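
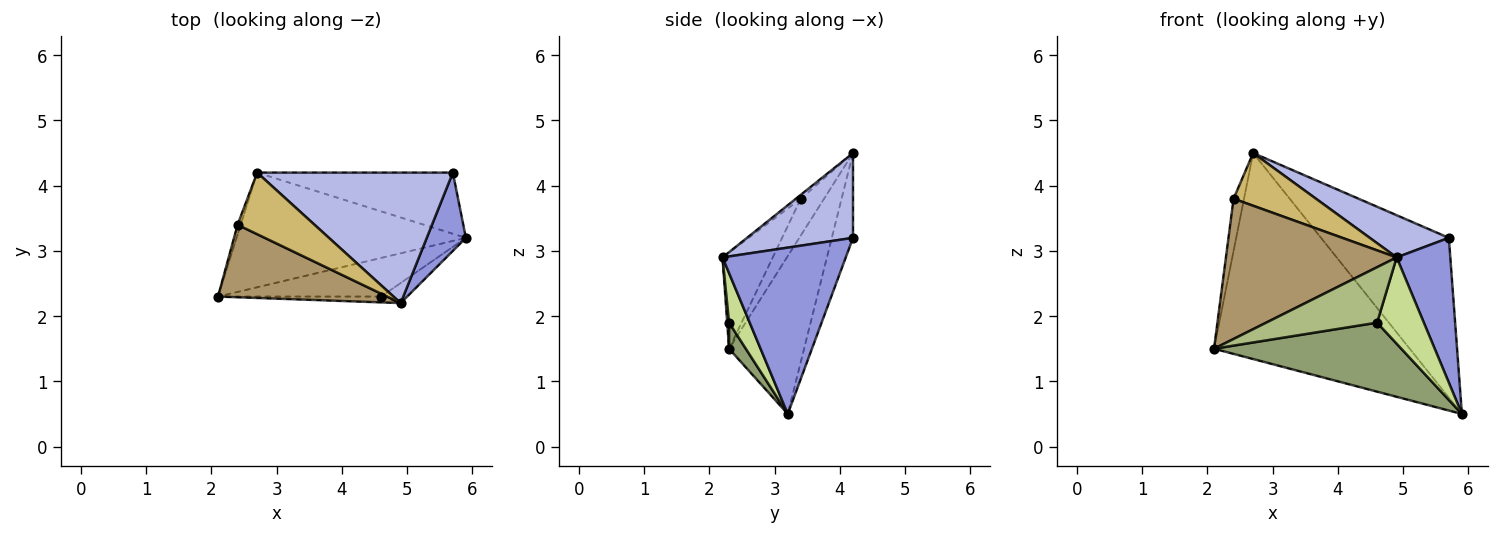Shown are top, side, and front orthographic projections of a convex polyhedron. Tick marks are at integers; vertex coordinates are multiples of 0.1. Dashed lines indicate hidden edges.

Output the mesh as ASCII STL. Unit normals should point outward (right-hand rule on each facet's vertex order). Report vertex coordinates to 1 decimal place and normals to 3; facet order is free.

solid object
 facet normal -0.318 0.829 -0.461
  outer loop
   vertex 2.7 4.2 4.5
   vertex 5.9 3.2 0.5
   vertex 2.1 2.3 1.5
  endloop
 endfacet
 facet normal -0.153 0.923 -0.353
  outer loop
   vertex 5.7 4.2 3.2
   vertex 5.9 3.2 0.5
   vertex 2.7 4.2 4.5
  endloop
 endfacet
 facet normal 0.896 -0.390 0.211
  outer loop
   vertex 5.7 4.2 3.2
   vertex 4.9 2.2 2.9
   vertex 5.9 3.2 0.5
  endloop
 endfacet
 facet normal 0.381 -0.284 0.880
  outer loop
   vertex 5.7 4.2 3.2
   vertex 2.7 4.2 4.5
   vertex 4.9 2.2 2.9
  endloop
 endfacet
 facet normal 0.078 -0.870 -0.487
  outer loop
   vertex 4.6 2.3 1.9
   vertex 2.1 2.3 1.5
   vertex 5.9 3.2 0.5
  endloop
 endfacet
 facet normal 0.017 -0.994 -0.104
  outer loop
   vertex 4.6 2.3 1.9
   vertex 4.9 2.2 2.9
   vertex 2.1 2.3 1.5
  endloop
 endfacet
 facet normal 0.395 -0.895 -0.208
  outer loop
   vertex 4.6 2.3 1.9
   vertex 5.9 3.2 0.5
   vertex 4.9 2.2 2.9
  endloop
 endfacet
 facet normal -0.910 0.408 -0.077
  outer loop
   vertex 2.4 3.4 3.8
   vertex 2.7 4.2 4.5
   vertex 2.1 2.3 1.5
  endloop
 endfacet
 facet normal -0.253 -0.860 0.444
  outer loop
   vertex 2.4 3.4 3.8
   vertex 2.1 2.3 1.5
   vertex 4.9 2.2 2.9
  endloop
 endfacet
 facet normal -0.039 -0.650 0.759
  outer loop
   vertex 2.4 3.4 3.8
   vertex 4.9 2.2 2.9
   vertex 2.7 4.2 4.5
  endloop
 endfacet
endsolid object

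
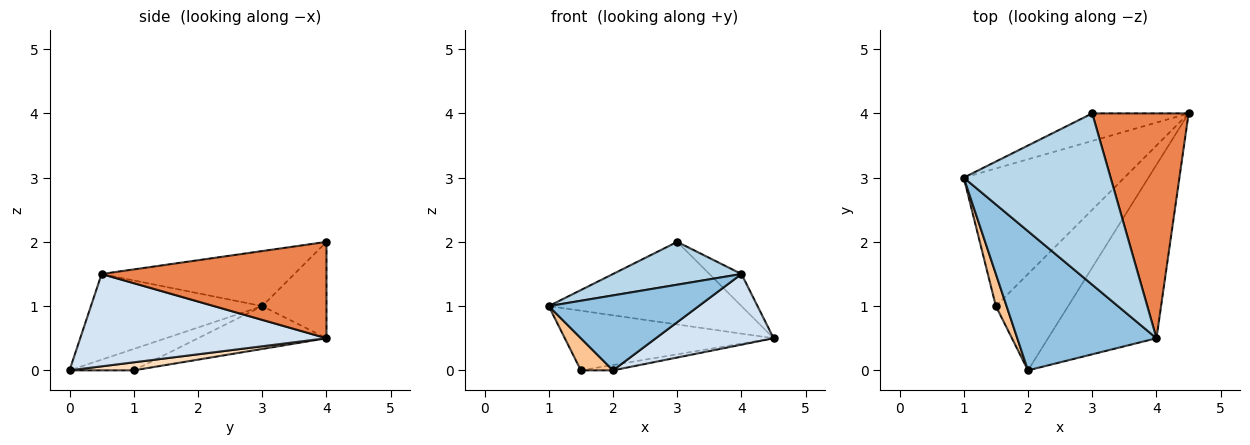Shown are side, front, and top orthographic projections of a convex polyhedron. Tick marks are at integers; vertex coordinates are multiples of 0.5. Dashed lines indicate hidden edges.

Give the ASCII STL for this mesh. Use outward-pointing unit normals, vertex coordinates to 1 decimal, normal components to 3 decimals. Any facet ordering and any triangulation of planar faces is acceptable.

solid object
 facet normal -0.302 0.905 -0.302
  outer loop
   vertex 3.0 4.0 2.0
   vertex 4.5 4.0 0.5
   vertex 1.0 3.0 1.0
  endloop
 endfacet
 facet normal -0.476 -0.417 0.774
  outer loop
   vertex 4.0 0.5 1.5
   vertex 1.0 3.0 1.0
   vertex 2.0 0.0 0.0
  endloop
 endfacet
 facet normal -0.342 -0.228 0.912
  outer loop
   vertex 4.0 0.5 1.5
   vertex 3.0 4.0 2.0
   vertex 1.0 3.0 1.0
  endloop
 endfacet
 facet normal 0.619 -0.296 -0.727
  outer loop
   vertex 4.0 0.5 1.5
   vertex 2.0 0.0 0.0
   vertex 4.5 4.0 0.5
  endloop
 endfacet
 facet normal 0.704 0.101 0.704
  outer loop
   vertex 4.0 0.5 1.5
   vertex 4.5 4.0 0.5
   vertex 3.0 4.0 2.0
  endloop
 endfacet
 facet normal -0.238 0.386 -0.891
  outer loop
   vertex 1.5 1.0 0.0
   vertex 1.0 3.0 1.0
   vertex 4.5 4.0 0.5
  endloop
 endfacet
 facet normal -0.816 -0.408 0.408
  outer loop
   vertex 1.5 1.0 0.0
   vertex 2.0 0.0 0.0
   vertex 1.0 3.0 1.0
  endloop
 endfacet
 facet normal 0.110 0.055 -0.992
  outer loop
   vertex 1.5 1.0 0.0
   vertex 4.5 4.0 0.5
   vertex 2.0 0.0 0.0
  endloop
 endfacet
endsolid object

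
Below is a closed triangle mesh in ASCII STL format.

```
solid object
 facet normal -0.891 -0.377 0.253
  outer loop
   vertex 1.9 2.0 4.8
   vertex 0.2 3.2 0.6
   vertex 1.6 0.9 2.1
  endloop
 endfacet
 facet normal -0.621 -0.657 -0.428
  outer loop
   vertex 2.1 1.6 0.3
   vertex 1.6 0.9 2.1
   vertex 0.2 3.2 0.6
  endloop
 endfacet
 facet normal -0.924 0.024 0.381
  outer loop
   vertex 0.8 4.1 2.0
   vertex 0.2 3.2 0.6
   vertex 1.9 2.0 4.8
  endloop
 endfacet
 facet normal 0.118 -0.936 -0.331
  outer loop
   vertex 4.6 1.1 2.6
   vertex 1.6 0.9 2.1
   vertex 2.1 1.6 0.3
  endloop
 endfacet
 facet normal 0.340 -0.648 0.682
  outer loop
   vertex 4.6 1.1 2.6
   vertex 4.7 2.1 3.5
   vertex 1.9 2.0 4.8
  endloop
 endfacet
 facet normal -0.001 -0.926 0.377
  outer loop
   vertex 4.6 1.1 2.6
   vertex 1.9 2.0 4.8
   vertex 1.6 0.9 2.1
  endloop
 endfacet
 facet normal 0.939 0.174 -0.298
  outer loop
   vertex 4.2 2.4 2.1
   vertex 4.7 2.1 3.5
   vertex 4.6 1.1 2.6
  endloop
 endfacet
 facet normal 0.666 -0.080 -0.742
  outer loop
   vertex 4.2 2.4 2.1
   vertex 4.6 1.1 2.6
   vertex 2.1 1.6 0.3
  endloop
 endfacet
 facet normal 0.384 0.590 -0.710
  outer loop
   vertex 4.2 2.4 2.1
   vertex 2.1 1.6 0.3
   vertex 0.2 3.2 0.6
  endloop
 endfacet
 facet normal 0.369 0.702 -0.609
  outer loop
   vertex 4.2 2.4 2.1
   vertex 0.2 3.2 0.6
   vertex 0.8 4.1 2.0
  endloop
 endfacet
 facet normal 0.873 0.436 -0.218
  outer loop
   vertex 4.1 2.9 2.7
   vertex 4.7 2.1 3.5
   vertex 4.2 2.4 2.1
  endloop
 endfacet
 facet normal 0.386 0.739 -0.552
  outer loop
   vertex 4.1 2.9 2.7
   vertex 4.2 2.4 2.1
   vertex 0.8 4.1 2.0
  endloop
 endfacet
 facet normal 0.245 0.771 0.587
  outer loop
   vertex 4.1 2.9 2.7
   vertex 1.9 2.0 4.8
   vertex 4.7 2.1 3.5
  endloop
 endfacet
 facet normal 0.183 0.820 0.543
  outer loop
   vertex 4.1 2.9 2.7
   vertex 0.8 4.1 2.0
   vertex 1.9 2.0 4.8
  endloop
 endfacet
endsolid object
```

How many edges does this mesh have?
21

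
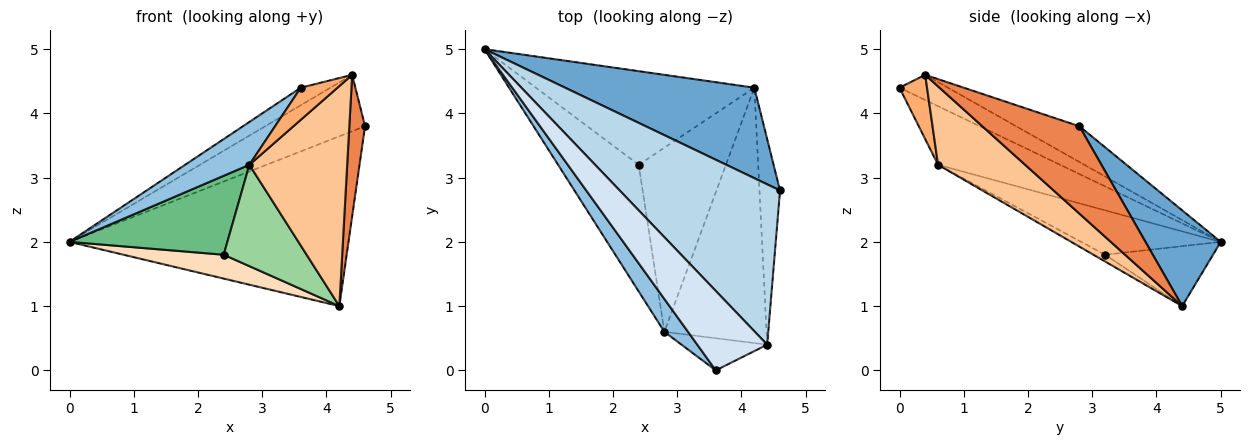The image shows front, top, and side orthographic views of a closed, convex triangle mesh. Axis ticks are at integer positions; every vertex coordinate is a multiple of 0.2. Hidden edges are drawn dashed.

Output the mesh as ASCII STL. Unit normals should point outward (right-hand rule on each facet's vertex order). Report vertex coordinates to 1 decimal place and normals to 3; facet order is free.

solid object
 facet normal 0.232 0.859 0.458
  outer loop
   vertex 4.2 4.4 1.0
   vertex 0.0 5.0 2.0
   vertex 4.6 2.8 3.8
  endloop
 endfacet
 facet normal -0.833 -0.439 0.336
  outer loop
   vertex 2.8 0.6 3.2
   vertex 3.6 0.0 4.4
   vertex 0.0 5.0 2.0
  endloop
 endfacet
 facet normal -0.206 0.325 0.923
  outer loop
   vertex 4.4 0.4 4.6
   vertex 4.6 2.8 3.8
   vertex 0.0 5.0 2.0
  endloop
 endfacet
 facet normal -0.332 0.203 0.921
  outer loop
   vertex 4.4 0.4 4.6
   vertex 0.0 5.0 2.0
   vertex 3.6 0.0 4.4
  endloop
 endfacet
 facet normal 0.962 -0.156 -0.226
  outer loop
   vertex 4.4 0.4 4.6
   vertex 4.2 4.4 1.0
   vertex 4.6 2.8 3.8
  endloop
 endfacet
 facet normal 0.469 -0.625 -0.625
  outer loop
   vertex 4.4 0.4 4.6
   vertex 3.6 0.0 4.4
   vertex 2.8 0.6 3.2
  endloop
 endfacet
 facet normal 0.503 -0.564 -0.655
  outer loop
   vertex 4.4 0.4 4.6
   vertex 2.8 0.6 3.2
   vertex 4.2 4.4 1.0
  endloop
 endfacet
 facet normal -0.257 -0.239 -0.936
  outer loop
   vertex 2.4 3.2 1.8
   vertex 0.0 5.0 2.0
   vertex 4.2 4.4 1.0
  endloop
 endfacet
 facet normal -0.423 -0.479 -0.769
  outer loop
   vertex 2.4 3.2 1.8
   vertex 2.8 0.6 3.2
   vertex 0.0 5.0 2.0
  endloop
 endfacet
 facet normal -0.068 -0.481 -0.874
  outer loop
   vertex 2.4 3.2 1.8
   vertex 4.2 4.4 1.0
   vertex 2.8 0.6 3.2
  endloop
 endfacet
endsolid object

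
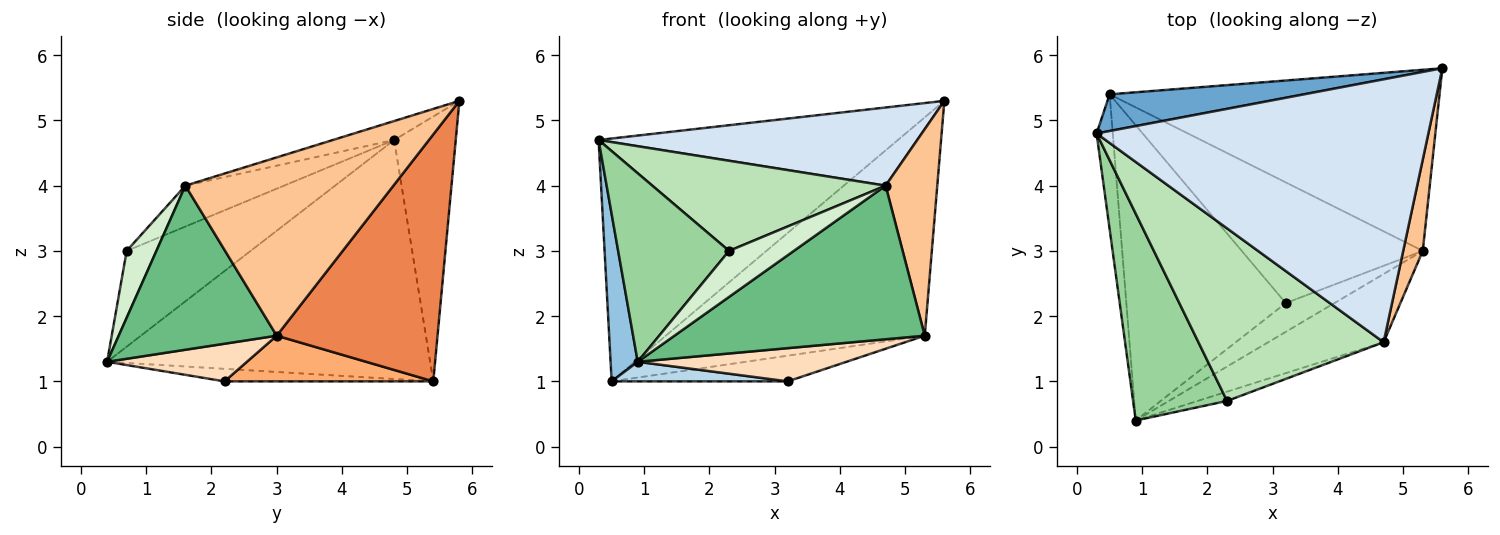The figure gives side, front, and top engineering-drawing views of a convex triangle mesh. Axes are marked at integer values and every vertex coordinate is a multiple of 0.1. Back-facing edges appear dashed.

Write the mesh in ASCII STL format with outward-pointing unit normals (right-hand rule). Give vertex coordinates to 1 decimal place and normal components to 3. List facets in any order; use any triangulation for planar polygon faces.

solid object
 facet normal -0.199 0.969 0.146
  outer loop
   vertex 0.5 5.4 1.0
   vertex 0.3 4.8 4.7
   vertex 5.6 5.8 5.3
  endloop
 endfacet
 facet normal -0.994 -0.084 -0.067
  outer loop
   vertex 0.5 5.4 1.0
   vertex 0.9 0.4 1.3
   vertex 0.3 4.8 4.7
  endloop
 endfacet
 facet normal -0.078 -0.066 -0.995
  outer loop
   vertex 0.5 5.4 1.0
   vertex 3.2 2.2 1.0
   vertex 0.9 0.4 1.3
  endloop
 endfacet
 facet normal -0.055 -0.285 0.957
  outer loop
   vertex 4.7 1.6 4.0
   vertex 5.6 5.8 5.3
   vertex 0.3 4.8 4.7
  endloop
 endfacet
 facet normal 0.431 0.694 -0.576
  outer loop
   vertex 5.3 3.0 1.7
   vertex 0.5 5.4 1.0
   vertex 5.6 5.8 5.3
  endloop
 endfacet
 facet normal 0.240 0.202 -0.950
  outer loop
   vertex 5.3 3.0 1.7
   vertex 3.2 2.2 1.0
   vertex 0.5 5.4 1.0
  endloop
 endfacet
 facet normal 0.965 -0.240 0.106
  outer loop
   vertex 5.3 3.0 1.7
   vertex 5.6 5.8 5.3
   vertex 4.7 1.6 4.0
  endloop
 endfacet
 facet normal 0.452 -0.674 -0.584
  outer loop
   vertex 5.3 3.0 1.7
   vertex 0.9 0.4 1.3
   vertex 3.2 2.2 1.0
  endloop
 endfacet
 facet normal 0.500 -0.792 -0.352
  outer loop
   vertex 5.3 3.0 1.7
   vertex 4.7 1.6 4.0
   vertex 0.9 0.4 1.3
  endloop
 endfacet
 facet normal -0.602 -0.538 0.590
  outer loop
   vertex 2.3 0.7 3.0
   vertex 0.3 4.8 4.7
   vertex 0.9 0.4 1.3
  endloop
 endfacet
 facet normal -0.192 -0.454 0.870
  outer loop
   vertex 2.3 0.7 3.0
   vertex 4.7 1.6 4.0
   vertex 0.3 4.8 4.7
  endloop
 endfacet
 facet normal 0.410 -0.894 -0.180
  outer loop
   vertex 2.3 0.7 3.0
   vertex 0.9 0.4 1.3
   vertex 4.7 1.6 4.0
  endloop
 endfacet
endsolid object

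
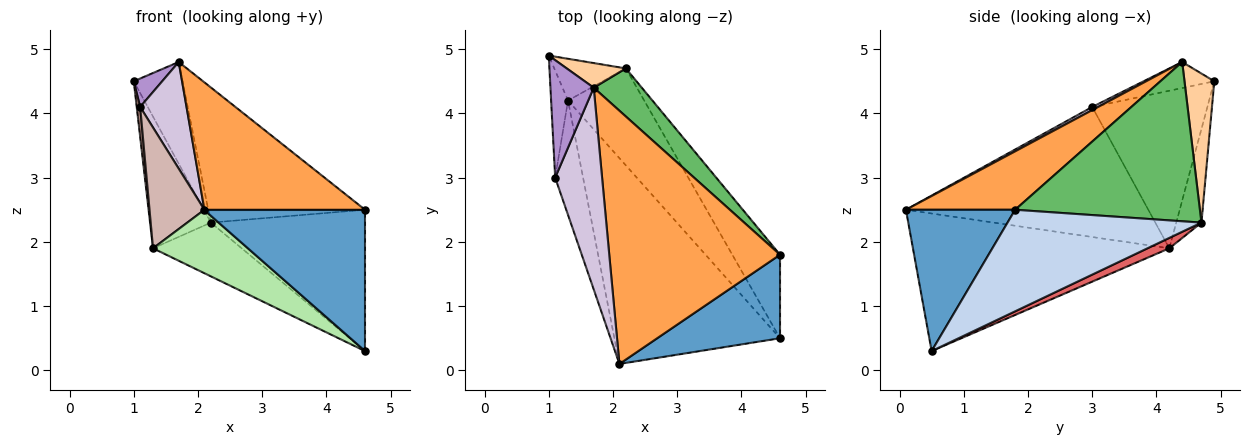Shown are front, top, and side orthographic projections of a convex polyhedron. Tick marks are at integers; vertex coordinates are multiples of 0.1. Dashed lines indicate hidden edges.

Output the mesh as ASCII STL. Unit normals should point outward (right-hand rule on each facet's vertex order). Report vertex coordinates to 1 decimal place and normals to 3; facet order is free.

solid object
 facet normal 0.505 -0.743 0.439
  outer loop
   vertex 4.6 0.5 0.3
   vertex 4.6 1.8 2.5
   vertex 2.1 0.1 2.5
  endloop
 endfacet
 facet normal 0.735 0.584 -0.345
  outer loop
   vertex 2.2 4.7 2.3
   vertex 4.6 1.8 2.5
   vertex 4.6 0.5 0.3
  endloop
 endfacet
 facet normal 0.292 -0.430 0.854
  outer loop
   vertex 1.7 4.4 4.8
   vertex 2.1 0.1 2.5
   vertex 4.6 1.8 2.5
  endloop
 endfacet
 facet normal 0.510 0.836 0.202
  outer loop
   vertex 1.7 4.4 4.8
   vertex 2.2 4.7 2.3
   vertex 1.0 4.9 4.5
  endloop
 endfacet
 facet normal 0.743 0.630 0.224
  outer loop
   vertex 1.7 4.4 4.8
   vertex 4.6 1.8 2.5
   vertex 2.2 4.7 2.3
  endloop
 endfacet
 facet normal -0.622 -0.231 -0.748
  outer loop
   vertex 1.3 4.2 1.9
   vertex 4.6 0.5 0.3
   vertex 2.1 0.1 2.5
  endloop
 endfacet
 facet normal 0.119 0.481 -0.868
  outer loop
   vertex 1.3 4.2 1.9
   vertex 2.2 4.7 2.3
   vertex 4.6 0.5 0.3
  endloop
 endfacet
 facet normal -0.368 0.886 -0.281
  outer loop
   vertex 1.3 4.2 1.9
   vertex 1.0 4.9 4.5
   vertex 2.2 4.7 2.3
  endloop
 endfacet
 facet normal -0.505 -0.203 0.839
  outer loop
   vertex 1.1 3.0 4.1
   vertex 1.7 4.4 4.8
   vertex 1.0 4.9 4.5
  endloop
 endfacet
 facet normal 0.059 -0.467 0.883
  outer loop
   vertex 1.1 3.0 4.1
   vertex 2.1 0.1 2.5
   vertex 1.7 4.4 4.8
  endloop
 endfacet
 facet normal -0.994 -0.030 -0.107
  outer loop
   vertex 1.1 3.0 4.1
   vertex 1.0 4.9 4.5
   vertex 1.3 4.2 1.9
  endloop
 endfacet
 facet normal -0.955 -0.216 -0.205
  outer loop
   vertex 1.1 3.0 4.1
   vertex 1.3 4.2 1.9
   vertex 2.1 0.1 2.5
  endloop
 endfacet
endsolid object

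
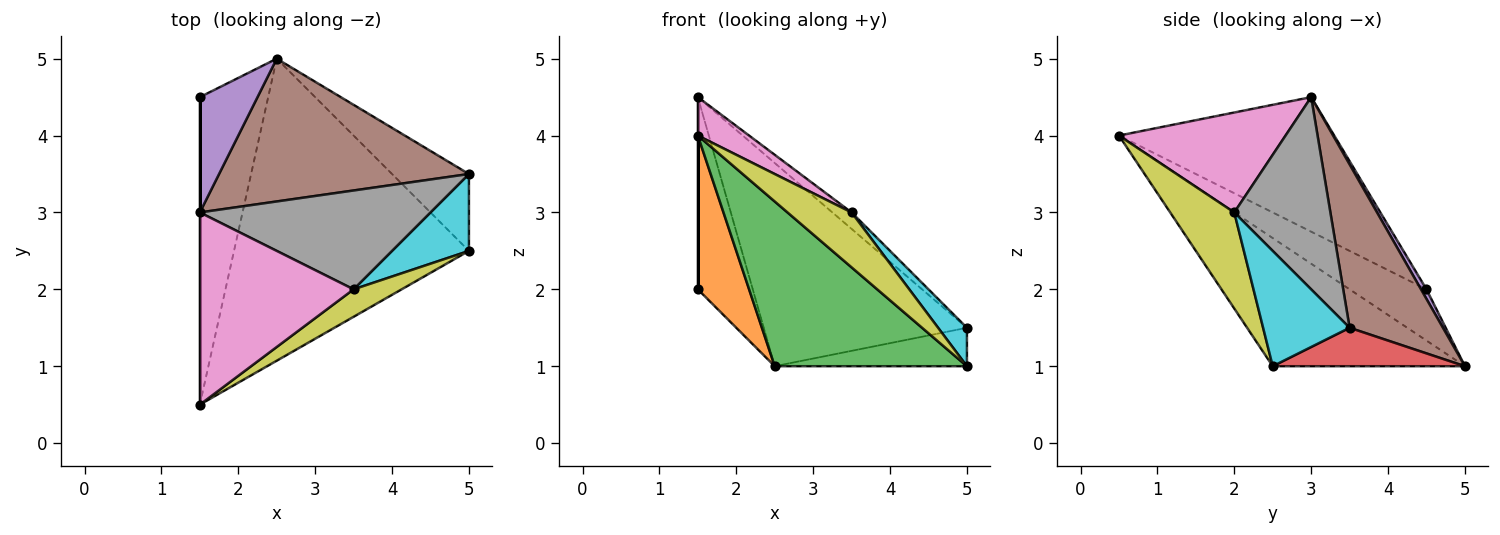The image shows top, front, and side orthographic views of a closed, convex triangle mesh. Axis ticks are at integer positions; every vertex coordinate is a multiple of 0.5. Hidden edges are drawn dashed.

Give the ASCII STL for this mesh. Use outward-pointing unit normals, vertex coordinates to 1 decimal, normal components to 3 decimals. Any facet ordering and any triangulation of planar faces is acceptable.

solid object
 facet normal -1.000 0.000 0.000
  outer loop
   vertex 1.5 3.0 4.5
   vertex 1.5 4.5 2.0
   vertex 1.5 0.5 4.0
  endloop
 endfacet
 facet normal -0.557 -0.371 -0.743
  outer loop
   vertex 2.5 5.0 1.0
   vertex 1.5 0.5 4.0
   vertex 1.5 4.5 2.0
  endloop
 endfacet
 facet normal -0.432 -0.432 -0.792
  outer loop
   vertex 2.5 5.0 1.0
   vertex 5.0 2.5 1.0
   vertex 1.5 0.5 4.0
  endloop
 endfacet
 facet normal 0.408 0.408 -0.816
  outer loop
   vertex 2.5 5.0 1.0
   vertex 5.0 3.5 1.5
   vertex 5.0 2.5 1.0
  endloop
 endfacet
 facet normal 0.085 0.854 0.513
  outer loop
   vertex 2.5 5.0 1.0
   vertex 1.5 4.5 2.0
   vertex 1.5 3.0 4.5
  endloop
 endfacet
 facet normal 0.352 0.766 0.538
  outer loop
   vertex 2.5 5.0 1.0
   vertex 1.5 3.0 4.5
   vertex 5.0 3.5 1.5
  endloop
 endfacet
 facet normal 0.537 -0.165 0.827
  outer loop
   vertex 3.5 2.0 3.0
   vertex 1.5 3.0 4.5
   vertex 1.5 0.5 4.0
  endloop
 endfacet
 facet normal 0.635 0.127 0.762
  outer loop
   vertex 3.5 2.0 3.0
   vertex 5.0 3.5 1.5
   vertex 1.5 3.0 4.5
  endloop
 endfacet
 facet normal 0.667 -0.667 0.333
  outer loop
   vertex 3.5 2.0 3.0
   vertex 1.5 0.5 4.0
   vertex 5.0 2.5 1.0
  endloop
 endfacet
 facet normal 0.802 -0.267 0.535
  outer loop
   vertex 3.5 2.0 3.0
   vertex 5.0 2.5 1.0
   vertex 5.0 3.5 1.5
  endloop
 endfacet
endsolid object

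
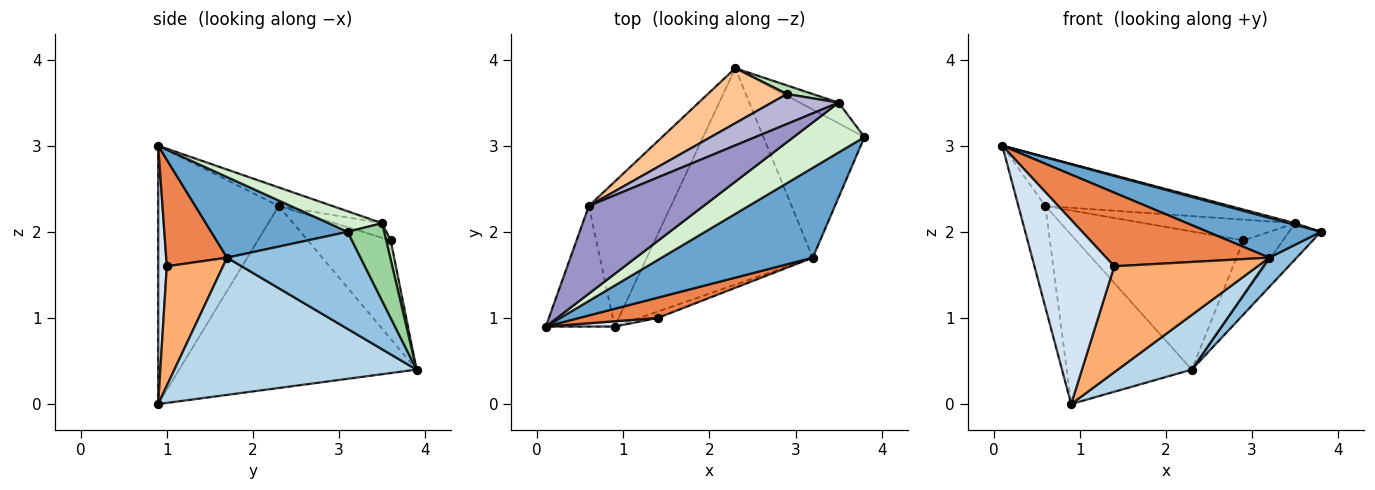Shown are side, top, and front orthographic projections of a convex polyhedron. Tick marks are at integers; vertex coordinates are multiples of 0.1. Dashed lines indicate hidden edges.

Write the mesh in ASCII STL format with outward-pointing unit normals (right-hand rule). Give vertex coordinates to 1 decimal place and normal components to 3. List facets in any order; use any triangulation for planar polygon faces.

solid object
 facet normal 0.439 -0.364 0.822
  outer loop
   vertex 3.2 1.7 1.7
   vertex 3.8 3.1 2.0
   vertex 0.1 0.9 3.0
  endloop
 endfacet
 facet normal 0.686 -0.141 -0.714
  outer loop
   vertex 3.2 1.7 1.7
   vertex 2.3 3.9 0.4
   vertex 3.8 3.1 2.0
  endloop
 endfacet
 facet normal 0.626 -0.191 -0.756
  outer loop
   vertex 3.2 1.7 1.7
   vertex 0.9 0.9 0.0
   vertex 2.3 3.9 0.4
  endloop
 endfacet
 facet normal 0.107 -0.994 0.029
  outer loop
   vertex 1.4 1.0 1.6
   vertex 0.1 0.9 3.0
   vertex 0.9 0.9 0.0
  endloop
 endfacet
 facet normal 0.339 -0.907 0.250
  outer loop
   vertex 1.4 1.0 1.6
   vertex 3.2 1.7 1.7
   vertex 0.1 0.9 3.0
  endloop
 endfacet
 facet normal 0.365 -0.929 -0.056
  outer loop
   vertex 1.4 1.0 1.6
   vertex 0.9 0.9 0.0
   vertex 3.2 1.7 1.7
  endloop
 endfacet
 facet normal -0.418 0.844 0.336
  outer loop
   vertex 0.6 2.3 2.3
   vertex 2.9 3.6 1.9
   vertex 2.3 3.9 0.4
  endloop
 endfacet
 facet normal -0.944 0.211 -0.252
  outer loop
   vertex 0.6 2.3 2.3
   vertex 0.9 0.9 0.0
   vertex 0.1 0.9 3.0
  endloop
 endfacet
 facet normal -0.822 0.433 -0.371
  outer loop
   vertex 0.6 2.3 2.3
   vertex 2.3 3.9 0.4
   vertex 0.9 0.9 0.0
  endloop
 endfacet
 facet normal 0.704 0.616 -0.352
  outer loop
   vertex 3.5 3.5 2.1
   vertex 3.8 3.1 2.0
   vertex 2.3 3.9 0.4
  endloop
 endfacet
 facet normal 0.113 0.982 0.151
  outer loop
   vertex 3.5 3.5 2.1
   vertex 2.3 3.9 0.4
   vertex 2.9 3.6 1.9
  endloop
 endfacet
 facet normal 0.278 -0.031 0.960
  outer loop
   vertex 3.5 3.5 2.1
   vertex 0.1 0.9 3.0
   vertex 3.8 3.1 2.0
  endloop
 endfacet
 facet normal -0.140 0.482 0.865
  outer loop
   vertex 3.5 3.5 2.1
   vertex 0.6 2.3 2.3
   vertex 0.1 0.9 3.0
  endloop
 endfacet
 facet normal -0.176 0.561 0.809
  outer loop
   vertex 3.5 3.5 2.1
   vertex 2.9 3.6 1.9
   vertex 0.6 2.3 2.3
  endloop
 endfacet
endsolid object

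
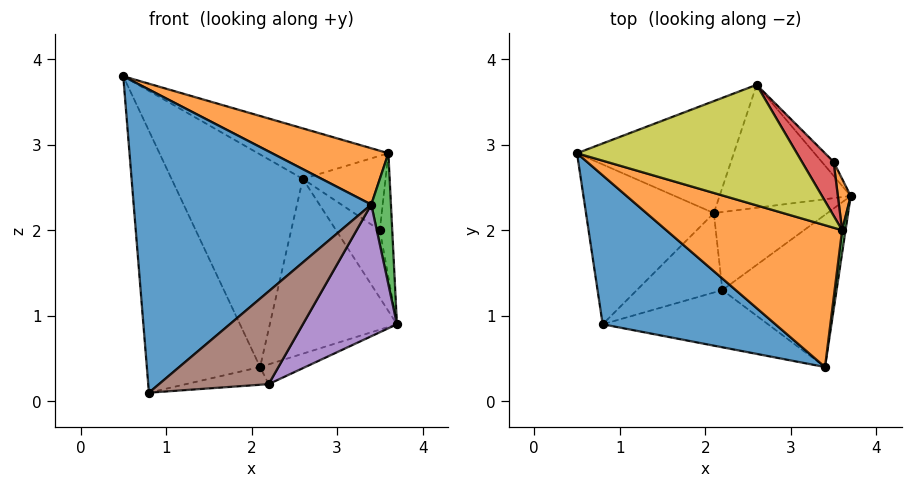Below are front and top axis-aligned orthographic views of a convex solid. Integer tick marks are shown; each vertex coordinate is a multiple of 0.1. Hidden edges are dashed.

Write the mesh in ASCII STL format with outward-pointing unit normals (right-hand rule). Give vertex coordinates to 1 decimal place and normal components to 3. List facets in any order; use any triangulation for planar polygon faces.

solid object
 facet normal -0.479 -0.788 0.387
  outer loop
   vertex 0.8 0.9 0.1
   vertex 3.4 0.4 2.3
   vertex 0.5 2.9 3.8
  endloop
 endfacet
 facet normal 0.161 -0.364 0.917
  outer loop
   vertex 3.6 2.0 2.9
   vertex 0.5 2.9 3.8
   vertex 3.4 0.4 2.3
  endloop
 endfacet
 facet normal 0.991 -0.133 0.023
  outer loop
   vertex 3.6 2.0 2.9
   vertex 3.4 0.4 2.3
   vertex 3.7 2.4 0.9
  endloop
 endfacet
 facet normal -0.591 0.688 -0.420
  outer loop
   vertex 2.1 2.2 0.4
   vertex 0.8 0.9 0.1
   vertex 0.5 2.9 3.8
  endloop
 endfacet
 facet normal 0.640 -0.503 -0.581
  outer loop
   vertex 2.2 1.3 0.2
   vertex 3.7 2.4 0.9
   vertex 3.4 0.4 2.3
  endloop
 endfacet
 facet normal 0.270 -0.819 -0.506
  outer loop
   vertex 2.2 1.3 0.2
   vertex 3.4 0.4 2.3
   vertex 0.8 0.9 0.1
  endloop
 endfacet
 facet normal 0.263 0.237 -0.935
  outer loop
   vertex 2.2 1.3 0.2
   vertex 2.1 2.2 0.4
   vertex 3.7 2.4 0.9
  endloop
 endfacet
 facet normal 0.008 0.218 -0.976
  outer loop
   vertex 2.2 1.3 0.2
   vertex 0.8 0.9 0.1
   vertex 2.1 2.2 0.4
  endloop
 endfacet
 facet normal 0.355 0.361 0.862
  outer loop
   vertex 2.6 3.7 2.6
   vertex 0.5 2.9 3.8
   vertex 3.6 2.0 2.9
  endloop
 endfacet
 facet normal -0.517 0.758 -0.399
  outer loop
   vertex 2.6 3.7 2.6
   vertex 2.1 2.2 0.4
   vertex 0.5 2.9 3.8
  endloop
 endfacet
 facet normal 0.077 0.815 -0.574
  outer loop
   vertex 2.6 3.7 2.6
   vertex 3.7 2.4 0.9
   vertex 2.1 2.2 0.4
  endloop
 endfacet
 facet normal 0.969 0.227 0.094
  outer loop
   vertex 3.5 2.8 2.0
   vertex 3.6 2.0 2.9
   vertex 3.7 2.4 0.9
  endloop
 endfacet
 facet normal 0.645 0.748 -0.155
  outer loop
   vertex 3.5 2.8 2.0
   vertex 3.7 2.4 0.9
   vertex 2.6 3.7 2.6
  endloop
 endfacet
 facet normal 0.768 0.518 0.375
  outer loop
   vertex 3.5 2.8 2.0
   vertex 2.6 3.7 2.6
   vertex 3.6 2.0 2.9
  endloop
 endfacet
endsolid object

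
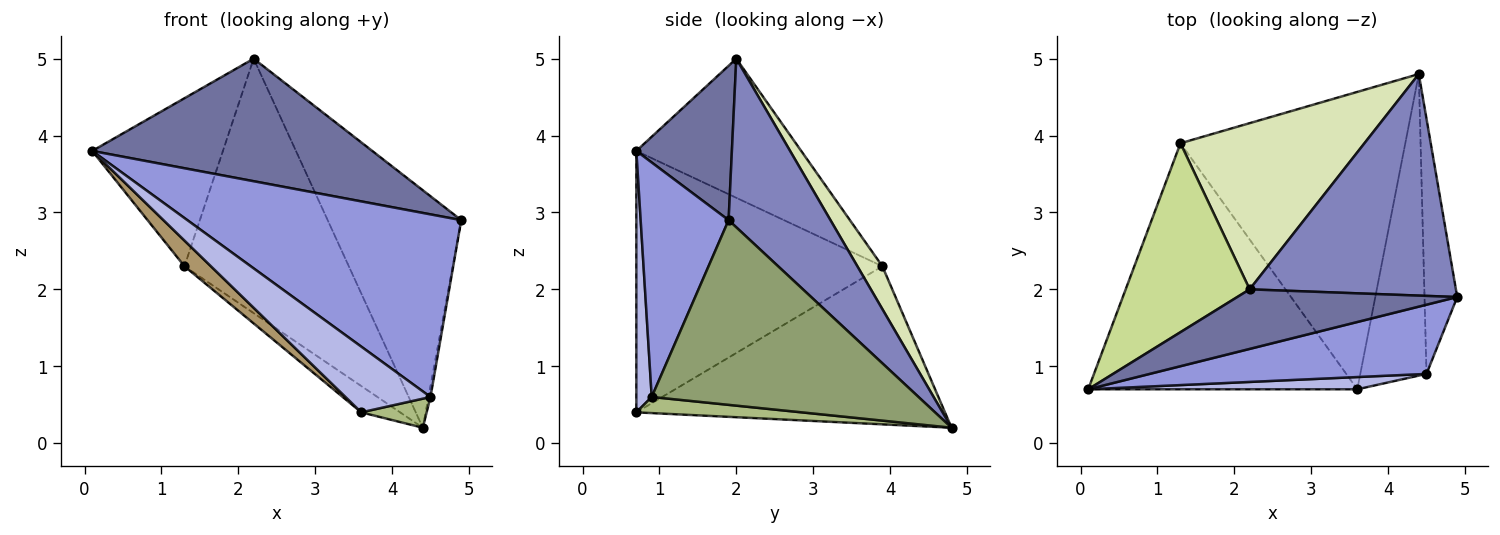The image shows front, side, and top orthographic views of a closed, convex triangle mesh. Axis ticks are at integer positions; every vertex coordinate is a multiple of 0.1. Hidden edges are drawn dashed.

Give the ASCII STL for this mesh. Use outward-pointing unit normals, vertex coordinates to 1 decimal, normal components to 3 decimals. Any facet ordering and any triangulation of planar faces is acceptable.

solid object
 facet normal 0.293 -0.860 0.418
  outer loop
   vertex 2.2 2.0 5.0
   vertex 0.1 0.7 3.8
   vertex 4.9 1.9 2.9
  endloop
 endfacet
 facet normal 0.487 0.639 0.596
  outer loop
   vertex 2.2 2.0 5.0
   vertex 4.9 1.9 2.9
   vertex 4.4 4.8 0.2
  endloop
 endfacet
 facet normal 0.288 -0.896 0.339
  outer loop
   vertex 4.5 0.9 0.6
   vertex 4.9 1.9 2.9
   vertex 0.1 0.7 3.8
  endloop
 endfacet
 facet normal 0.175 -0.968 0.180
  outer loop
   vertex 4.5 0.9 0.6
   vertex 0.1 0.7 3.8
   vertex 3.6 0.7 0.4
  endloop
 endfacet
 facet normal 0.985 0.007 -0.174
  outer loop
   vertex 4.5 0.9 0.6
   vertex 4.4 4.8 0.2
   vertex 4.9 1.9 2.9
  endloop
 endfacet
 facet normal 0.236 -0.093 -0.967
  outer loop
   vertex 4.5 0.9 0.6
   vertex 3.6 0.7 0.4
   vertex 4.4 4.8 0.2
  endloop
 endfacet
 facet normal -0.642 0.509 0.573
  outer loop
   vertex 1.3 3.9 2.3
   vertex 0.1 0.7 3.8
   vertex 2.2 2.0 5.0
  endloop
 endfacet
 facet normal 0.126 0.831 0.542
  outer loop
   vertex 1.3 3.9 2.3
   vertex 2.2 2.0 5.0
   vertex 4.4 4.8 0.2
  endloop
 endfacet
 facet normal -0.695 -0.075 -0.715
  outer loop
   vertex 1.3 3.9 2.3
   vertex 3.6 0.7 0.4
   vertex 0.1 0.7 3.8
  endloop
 endfacet
 facet normal -0.574 0.072 -0.816
  outer loop
   vertex 1.3 3.9 2.3
   vertex 4.4 4.8 0.2
   vertex 3.6 0.7 0.4
  endloop
 endfacet
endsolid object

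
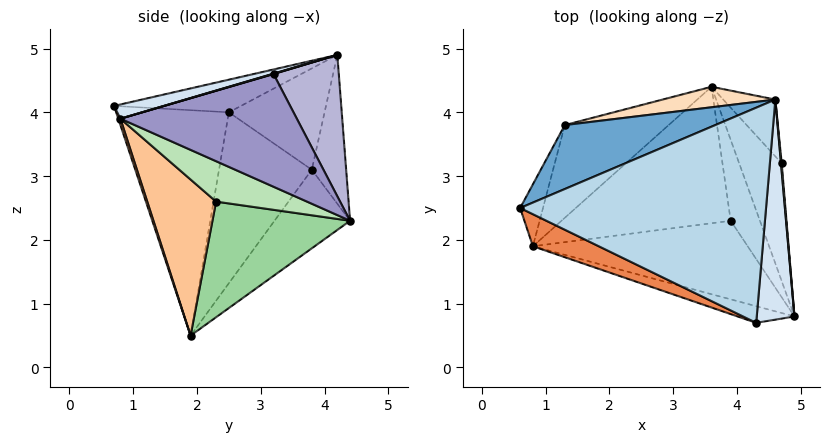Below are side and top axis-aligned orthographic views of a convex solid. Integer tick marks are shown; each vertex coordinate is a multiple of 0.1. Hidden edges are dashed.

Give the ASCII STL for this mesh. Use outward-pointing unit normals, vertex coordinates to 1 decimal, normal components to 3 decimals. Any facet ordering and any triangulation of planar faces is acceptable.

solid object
 facet normal -0.420 0.659 0.624
  outer loop
   vertex 1.3 3.8 3.1
   vertex 0.6 2.5 4.0
   vertex 4.6 4.2 4.9
  endloop
 endfacet
 facet normal -0.907 0.404 -0.121
  outer loop
   vertex 1.3 3.8 3.1
   vertex 0.8 1.9 0.5
   vertex 0.6 2.5 4.0
  endloop
 endfacet
 facet normal -0.129 -0.210 0.969
  outer loop
   vertex 4.3 0.7 4.1
   vertex 4.6 4.2 4.9
   vertex 0.6 2.5 4.0
  endloop
 endfacet
 facet normal 0.343 -0.237 0.909
  outer loop
   vertex 4.3 0.7 4.1
   vertex 4.9 0.8 3.9
   vertex 4.6 4.2 4.9
  endloop
 endfacet
 facet normal -0.437 -0.891 0.128
  outer loop
   vertex 4.3 0.7 4.1
   vertex 0.6 2.5 4.0
   vertex 0.8 1.9 0.5
  endloop
 endfacet
 facet normal 0.039 -0.936 -0.350
  outer loop
   vertex 4.3 0.7 4.1
   vertex 0.8 1.9 0.5
   vertex 4.9 0.8 3.9
  endloop
 endfacet
 facet normal 0.562 -0.295 -0.773
  outer loop
   vertex 3.9 2.3 2.6
   vertex 4.9 0.8 3.9
   vertex 0.8 1.9 0.5
  endloop
 endfacet
 facet normal -0.200 0.968 0.151
  outer loop
   vertex 3.6 4.4 2.3
   vertex 1.3 3.8 3.1
   vertex 4.6 4.2 4.9
  endloop
 endfacet
 facet normal -0.377 0.781 -0.498
  outer loop
   vertex 3.6 4.4 2.3
   vertex 0.8 1.9 0.5
   vertex 1.3 3.8 3.1
  endloop
 endfacet
 facet normal 0.564 -0.037 -0.825
  outer loop
   vertex 3.6 4.4 2.3
   vertex 3.9 2.3 2.6
   vertex 0.8 1.9 0.5
  endloop
 endfacet
 facet normal 0.810 0.032 -0.586
  outer loop
   vertex 3.6 4.4 2.3
   vertex 4.9 0.8 3.9
   vertex 3.9 2.3 2.6
  endloop
 endfacet
 facet normal 0.436 -0.218 0.873
  outer loop
   vertex 4.7 3.2 4.6
   vertex 4.6 4.2 4.9
   vertex 4.9 0.8 3.9
  endloop
 endfacet
 facet normal 0.921 0.178 -0.347
  outer loop
   vertex 4.7 3.2 4.6
   vertex 4.9 0.8 3.9
   vertex 3.6 4.4 2.3
  endloop
 endfacet
 facet normal 0.921 0.194 -0.339
  outer loop
   vertex 4.7 3.2 4.6
   vertex 3.6 4.4 2.3
   vertex 4.6 4.2 4.9
  endloop
 endfacet
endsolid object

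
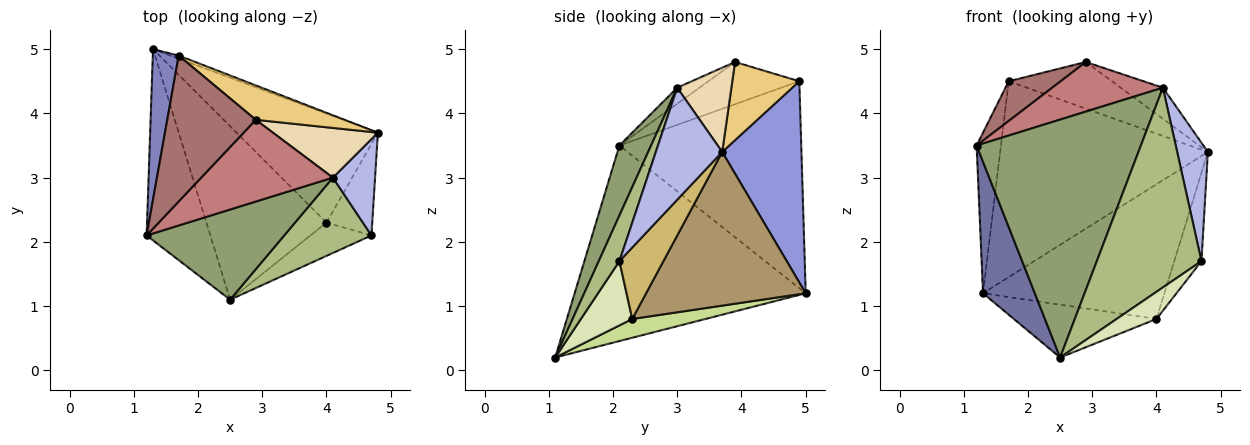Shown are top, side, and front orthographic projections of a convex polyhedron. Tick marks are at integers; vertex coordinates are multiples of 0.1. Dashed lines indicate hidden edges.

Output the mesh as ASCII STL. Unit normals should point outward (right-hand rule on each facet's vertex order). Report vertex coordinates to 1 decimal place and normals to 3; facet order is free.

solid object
 facet normal -0.930 -0.208 -0.303
  outer loop
   vertex 2.5 1.1 0.2
   vertex 1.2 2.1 3.5
   vertex 1.3 5.0 1.2
  endloop
 endfacet
 facet normal -0.984 0.132 0.123
  outer loop
   vertex 1.7 4.9 4.5
   vertex 1.3 5.0 1.2
   vertex 1.2 2.1 3.5
  endloop
 endfacet
 facet normal 0.356 0.934 -0.015
  outer loop
   vertex 1.7 4.9 4.5
   vertex 4.8 3.7 3.4
   vertex 1.3 5.0 1.2
  endloop
 endfacet
 facet normal 0.859 -0.397 0.323
  outer loop
   vertex 4.1 3.0 4.4
   vertex 4.7 2.1 1.7
   vertex 4.8 3.7 3.4
  endloop
 endfacet
 facet normal 0.177 -0.920 0.349
  outer loop
   vertex 4.1 3.0 4.4
   vertex 1.2 2.1 3.5
   vertex 2.5 1.1 0.2
  endloop
 endfacet
 facet normal 0.182 -0.920 0.347
  outer loop
   vertex 4.1 3.0 4.4
   vertex 2.5 1.1 0.2
   vertex 4.7 2.1 1.7
  endloop
 endfacet
 facet normal 0.148 0.288 -0.946
  outer loop
   vertex 4.0 2.3 0.8
   vertex 2.5 1.1 0.2
   vertex 1.3 5.0 1.2
  endloop
 endfacet
 facet normal 0.632 -0.490 -0.600
  outer loop
   vertex 4.0 2.3 0.8
   vertex 4.7 2.1 1.7
   vertex 2.5 1.1 0.2
  endloop
 endfacet
 facet normal 0.565 0.642 -0.519
  outer loop
   vertex 4.0 2.3 0.8
   vertex 1.3 5.0 1.2
   vertex 4.8 3.7 3.4
  endloop
 endfacet
 facet normal 0.747 0.462 -0.478
  outer loop
   vertex 4.0 2.3 0.8
   vertex 4.8 3.7 3.4
   vertex 4.7 2.1 1.7
  endloop
 endfacet
 facet normal 0.463 0.713 0.526
  outer loop
   vertex 2.9 3.9 4.8
   vertex 4.8 3.7 3.4
   vertex 1.7 4.9 4.5
  endloop
 endfacet
 facet normal 0.563 0.439 0.701
  outer loop
   vertex 2.9 3.9 4.8
   vertex 4.1 3.0 4.4
   vertex 4.8 3.7 3.4
  endloop
 endfacet
 facet normal -0.418 -0.238 0.877
  outer loop
   vertex 2.9 3.9 4.8
   vertex 1.7 4.9 4.5
   vertex 1.2 2.1 3.5
  endloop
 endfacet
 facet normal -0.104 -0.516 0.850
  outer loop
   vertex 2.9 3.9 4.8
   vertex 1.2 2.1 3.5
   vertex 4.1 3.0 4.4
  endloop
 endfacet
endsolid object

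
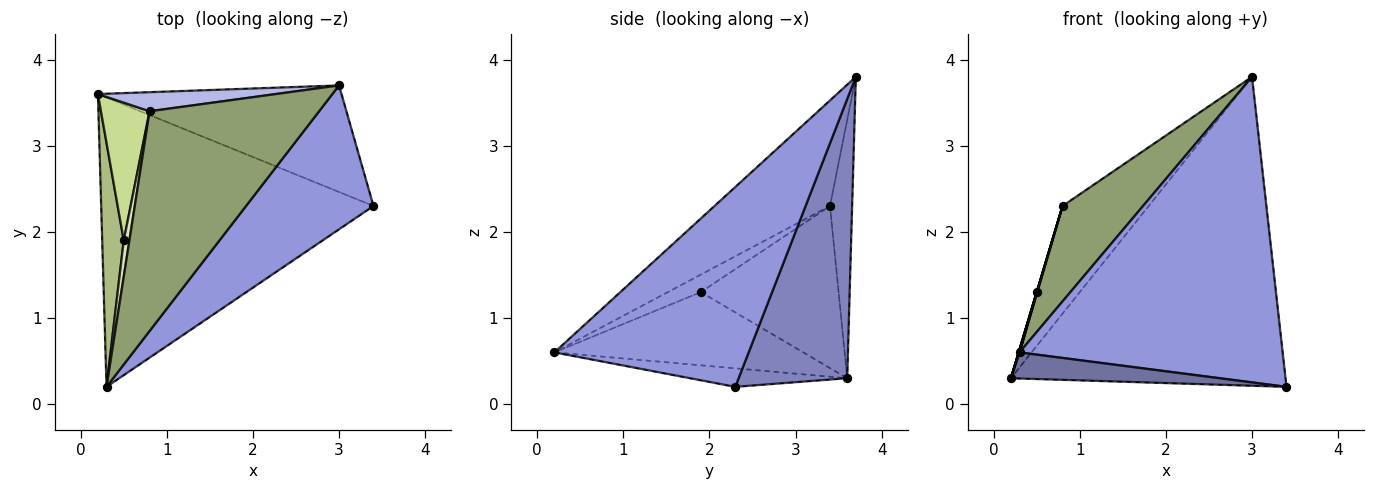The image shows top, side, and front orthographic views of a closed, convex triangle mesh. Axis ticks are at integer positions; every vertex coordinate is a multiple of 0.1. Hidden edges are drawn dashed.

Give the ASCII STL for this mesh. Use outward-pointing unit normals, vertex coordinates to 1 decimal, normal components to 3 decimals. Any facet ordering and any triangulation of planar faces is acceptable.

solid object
 facet normal -0.067 -0.090 -0.994
  outer loop
   vertex 0.3 0.2 0.6
   vertex 0.2 3.6 0.3
   vertex 3.4 2.3 0.2
  endloop
 endfacet
 facet normal 0.350 0.885 -0.305
  outer loop
   vertex 3.0 3.7 3.8
   vertex 3.4 2.3 0.2
   vertex 0.2 3.6 0.3
  endloop
 endfacet
 facet normal 0.555 -0.752 0.354
  outer loop
   vertex 3.0 3.7 3.8
   vertex 0.3 0.2 0.6
   vertex 3.4 2.3 0.2
  endloop
 endfacet
 facet normal -0.245 0.955 0.169
  outer loop
   vertex 0.8 3.4 2.3
   vertex 3.0 3.7 3.8
   vertex 0.2 3.6 0.3
  endloop
 endfacet
 facet normal -0.496 -0.346 0.797
  outer loop
   vertex 0.8 3.4 2.3
   vertex 0.3 0.2 0.6
   vertex 3.0 3.7 3.8
  endloop
 endfacet
 facet normal -0.959 -0.003 0.282
  outer loop
   vertex 0.5 1.9 1.3
   vertex 0.2 3.6 0.3
   vertex 0.3 0.2 0.6
  endloop
 endfacet
 facet normal -0.958 0.000 0.287
  outer loop
   vertex 0.5 1.9 1.3
   vertex 0.8 3.4 2.3
   vertex 0.2 3.6 0.3
  endloop
 endfacet
 facet normal -0.951 -0.015 0.307
  outer loop
   vertex 0.5 1.9 1.3
   vertex 0.3 0.2 0.6
   vertex 0.8 3.4 2.3
  endloop
 endfacet
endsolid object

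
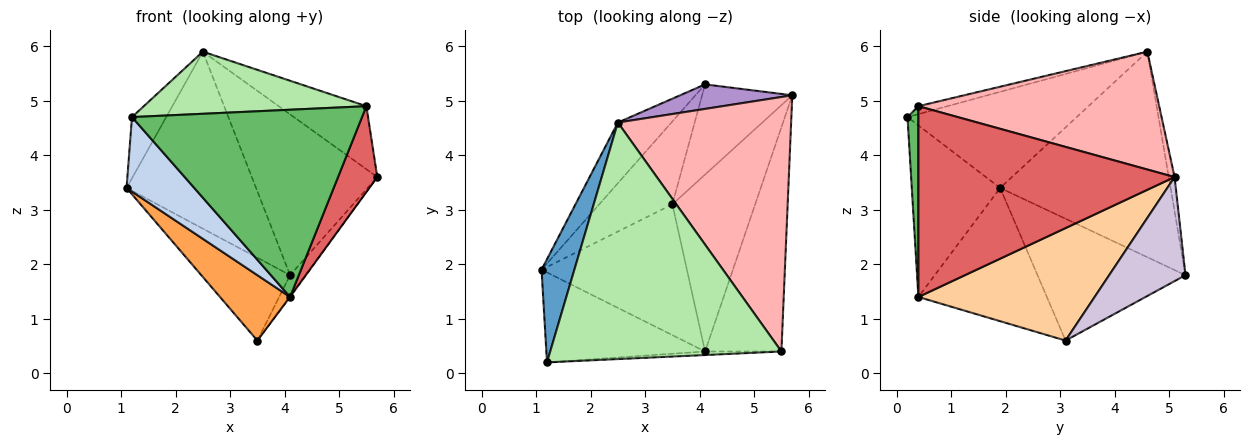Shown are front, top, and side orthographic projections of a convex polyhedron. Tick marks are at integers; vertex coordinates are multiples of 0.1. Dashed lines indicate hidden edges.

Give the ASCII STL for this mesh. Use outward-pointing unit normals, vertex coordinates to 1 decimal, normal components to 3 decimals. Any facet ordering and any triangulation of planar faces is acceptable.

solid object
 facet normal -0.929 0.188 0.317
  outer loop
   vertex 2.5 4.6 5.9
   vertex 1.1 1.9 3.4
   vertex 1.2 0.2 4.7
  endloop
 endfacet
 facet normal -0.640 -0.490 -0.592
  outer loop
   vertex 4.1 0.4 1.4
   vertex 1.2 0.2 4.7
   vertex 1.1 1.9 3.4
  endloop
 endfacet
 facet normal -0.634 -0.346 -0.692
  outer loop
   vertex 3.5 3.1 0.6
   vertex 4.1 0.4 1.4
   vertex 1.1 1.9 3.4
  endloop
 endfacet
 facet normal 0.805 0.003 -0.593
  outer loop
   vertex 3.5 3.1 0.6
   vertex 5.7 5.1 3.6
   vertex 4.1 0.4 1.4
  endloop
 endfacet
 facet normal 0.047 -0.999 -0.019
  outer loop
   vertex 5.5 0.4 4.9
   vertex 1.2 0.2 4.7
   vertex 4.1 0.4 1.4
  endloop
 endfacet
 facet normal -0.033 -0.254 0.967
  outer loop
   vertex 5.5 0.4 4.9
   vertex 2.5 4.6 5.9
   vertex 1.2 0.2 4.7
  endloop
 endfacet
 facet normal 0.919 -0.141 -0.368
  outer loop
   vertex 5.5 0.4 4.9
   vertex 4.1 0.4 1.4
   vertex 5.7 5.1 3.6
  endloop
 endfacet
 facet normal 0.551 0.201 0.810
  outer loop
   vertex 5.5 0.4 4.9
   vertex 5.7 5.1 3.6
   vertex 2.5 4.6 5.9
  endloop
 endfacet
 facet normal -0.046 0.988 0.151
  outer loop
   vertex 4.1 5.3 1.8
   vertex 2.5 4.6 5.9
   vertex 5.7 5.1 3.6
  endloop
 endfacet
 facet normal 0.747 0.149 -0.648
  outer loop
   vertex 4.1 5.3 1.8
   vertex 5.7 5.1 3.6
   vertex 3.5 3.1 0.6
  endloop
 endfacet
 facet normal -0.780 0.592 -0.203
  outer loop
   vertex 4.1 5.3 1.8
   vertex 1.1 1.9 3.4
   vertex 2.5 4.6 5.9
  endloop
 endfacet
 facet normal -0.762 0.457 -0.457
  outer loop
   vertex 4.1 5.3 1.8
   vertex 3.5 3.1 0.6
   vertex 1.1 1.9 3.4
  endloop
 endfacet
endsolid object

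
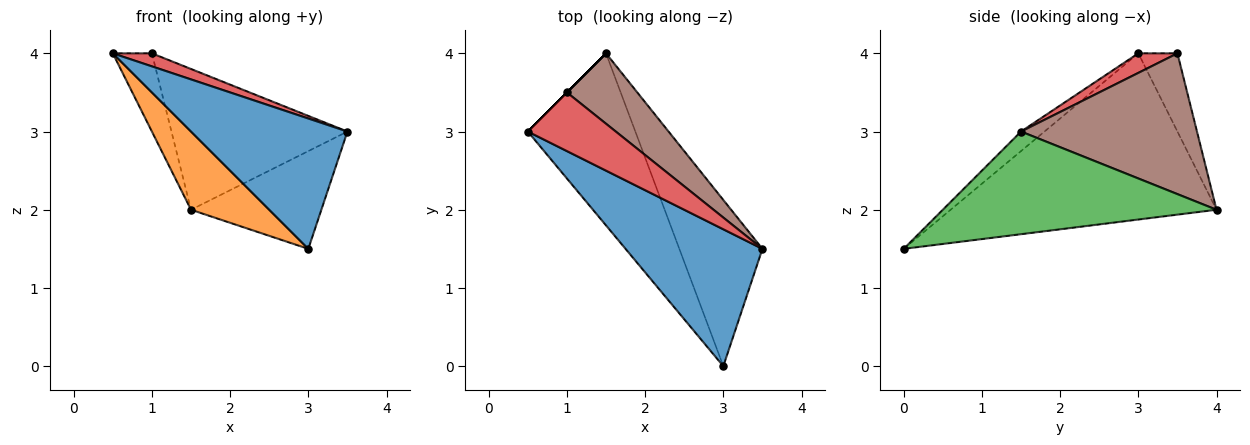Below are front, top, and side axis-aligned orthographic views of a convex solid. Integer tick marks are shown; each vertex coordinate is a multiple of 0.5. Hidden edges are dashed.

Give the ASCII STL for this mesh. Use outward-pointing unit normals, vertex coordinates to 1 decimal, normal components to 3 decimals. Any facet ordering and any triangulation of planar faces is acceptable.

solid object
 facet normal -0.103 -0.686 0.720
  outer loop
   vertex 3.0 0.0 1.5
   vertex 3.5 1.5 3.0
   vertex 0.5 3.0 4.0
  endloop
 endfacet
 facet normal -0.815 -0.240 -0.527
  outer loop
   vertex 1.5 4.0 2.0
   vertex 3.0 0.0 1.5
   vertex 0.5 3.0 4.0
  endloop
 endfacet
 facet normal 0.729 0.347 -0.590
  outer loop
   vertex 1.5 4.0 2.0
   vertex 3.5 1.5 3.0
   vertex 3.0 0.0 1.5
  endloop
 endfacet
 facet normal 0.212 -0.212 0.954
  outer loop
   vertex 1.0 3.5 4.0
   vertex 0.5 3.0 4.0
   vertex 3.5 1.5 3.0
  endloop
 endfacet
 facet normal -0.707 0.707 0.000
  outer loop
   vertex 1.0 3.5 4.0
   vertex 1.5 4.0 2.0
   vertex 0.5 3.0 4.0
  endloop
 endfacet
 facet normal 0.667 0.667 0.333
  outer loop
   vertex 1.0 3.5 4.0
   vertex 3.5 1.5 3.0
   vertex 1.5 4.0 2.0
  endloop
 endfacet
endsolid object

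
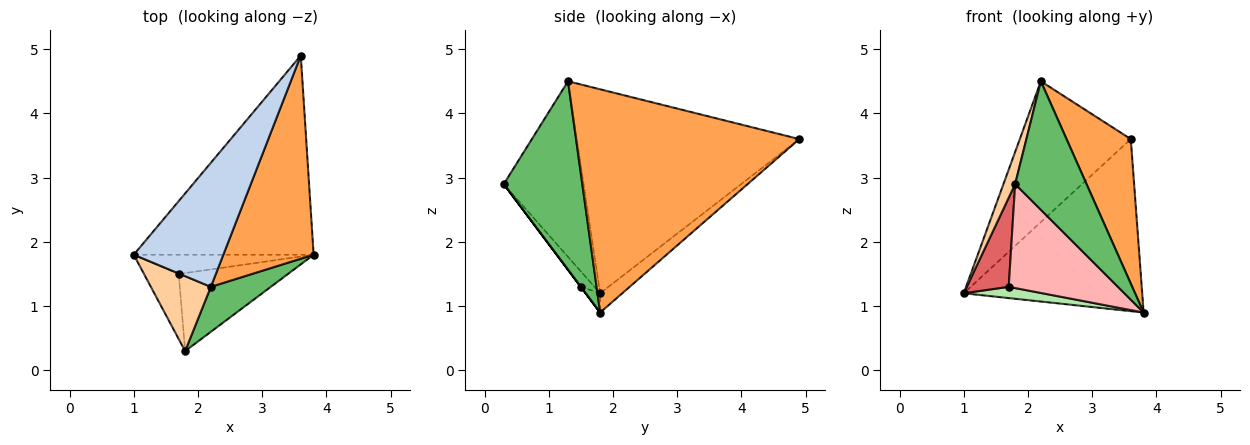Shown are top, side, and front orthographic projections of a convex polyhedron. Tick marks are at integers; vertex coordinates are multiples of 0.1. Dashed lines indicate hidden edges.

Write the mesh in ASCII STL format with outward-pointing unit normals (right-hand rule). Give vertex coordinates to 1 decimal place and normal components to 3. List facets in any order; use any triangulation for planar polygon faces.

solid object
 facet normal -0.081 0.652 -0.754
  outer loop
   vertex 3.6 4.9 3.6
   vertex 3.8 1.8 0.9
   vertex 1.0 1.8 1.2
  endloop
 endfacet
 facet normal -0.833 0.415 0.366
  outer loop
   vertex 2.2 1.3 4.5
   vertex 3.6 4.9 3.6
   vertex 1.0 1.8 1.2
  endloop
 endfacet
 facet normal 0.896 -0.258 0.362
  outer loop
   vertex 2.2 1.3 4.5
   vertex 3.8 1.8 0.9
   vertex 3.6 4.9 3.6
  endloop
 endfacet
 facet normal -0.937 -0.137 0.320
  outer loop
   vertex 1.8 0.3 2.9
   vertex 2.2 1.3 4.5
   vertex 1.0 1.8 1.2
  endloop
 endfacet
 facet normal 0.720 -0.655 0.229
  outer loop
   vertex 1.8 0.3 2.9
   vertex 3.8 1.8 0.9
   vertex 2.2 1.3 4.5
  endloop
 endfacet
 facet normal -0.092 -0.502 -0.860
  outer loop
   vertex 1.7 1.5 1.3
   vertex 1.0 1.8 1.2
   vertex 3.8 1.8 0.9
  endloop
 endfacet
 facet normal -0.253 -0.781 -0.570
  outer loop
   vertex 1.7 1.5 1.3
   vertex 1.8 0.3 2.9
   vertex 1.0 1.8 1.2
  endloop
 endfacet
 facet normal 0.000 -0.800 -0.600
  outer loop
   vertex 1.7 1.5 1.3
   vertex 3.8 1.8 0.9
   vertex 1.8 0.3 2.9
  endloop
 endfacet
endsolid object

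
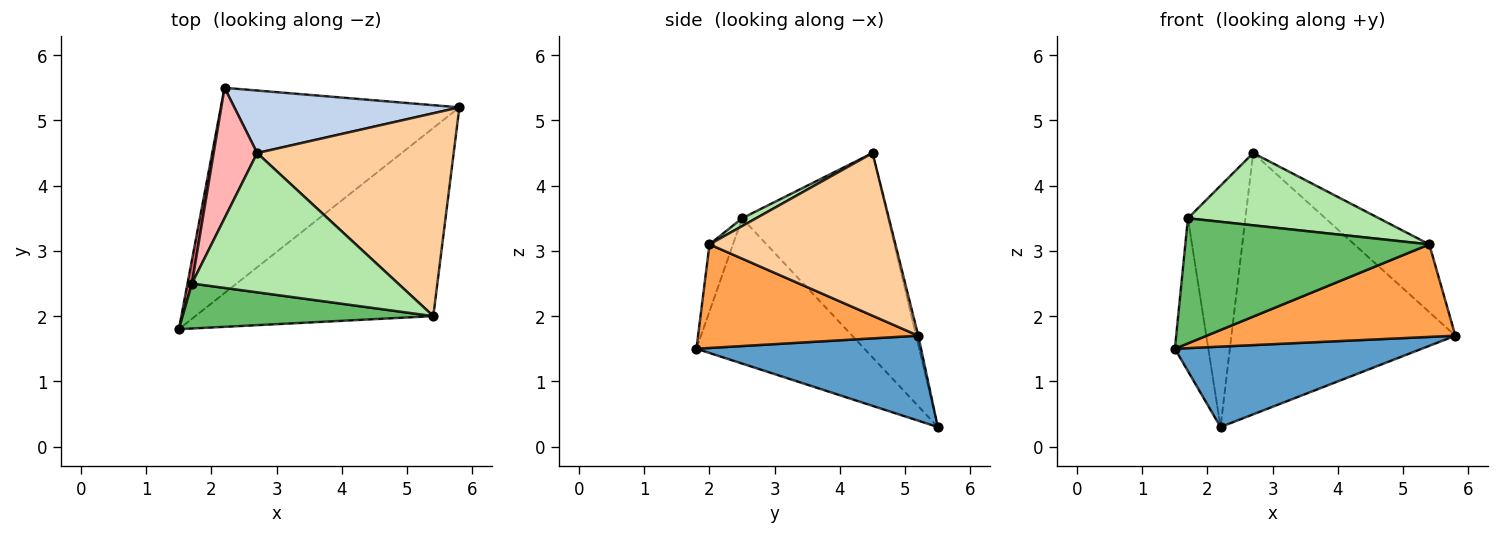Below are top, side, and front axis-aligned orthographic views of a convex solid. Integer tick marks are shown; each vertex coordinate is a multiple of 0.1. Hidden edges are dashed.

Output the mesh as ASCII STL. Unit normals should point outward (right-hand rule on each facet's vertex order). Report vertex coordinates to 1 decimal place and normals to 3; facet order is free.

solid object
 facet normal 0.315 -0.346 -0.884
  outer loop
   vertex 2.2 5.5 0.3
   vertex 5.8 5.2 1.7
   vertex 1.5 1.8 1.5
  endloop
 endfacet
 facet normal -0.009 0.973 0.233
  outer loop
   vertex 2.7 4.5 4.5
   vertex 5.8 5.2 1.7
   vertex 2.2 5.5 0.3
  endloop
 endfacet
 facet normal 0.364 -0.411 -0.836
  outer loop
   vertex 5.4 2.0 3.1
   vertex 1.5 1.8 1.5
   vertex 5.8 5.2 1.7
  endloop
 endfacet
 facet normal 0.618 0.249 0.746
  outer loop
   vertex 5.4 2.0 3.1
   vertex 5.8 5.2 1.7
   vertex 2.7 4.5 4.5
  endloop
 endfacet
 facet normal -0.090 -0.937 0.337
  outer loop
   vertex 1.7 2.5 3.5
   vertex 1.5 1.8 1.5
   vertex 5.4 2.0 3.1
  endloop
 endfacet
 facet normal 0.034 -0.460 0.887
  outer loop
   vertex 1.7 2.5 3.5
   vertex 5.4 2.0 3.1
   vertex 2.7 4.5 4.5
  endloop
 endfacet
 facet normal -0.980 0.195 0.030
  outer loop
   vertex 1.7 2.5 3.5
   vertex 2.2 5.5 0.3
   vertex 1.5 1.8 1.5
  endloop
 endfacet
 facet normal -0.913 0.359 0.194
  outer loop
   vertex 1.7 2.5 3.5
   vertex 2.7 4.5 4.5
   vertex 2.2 5.5 0.3
  endloop
 endfacet
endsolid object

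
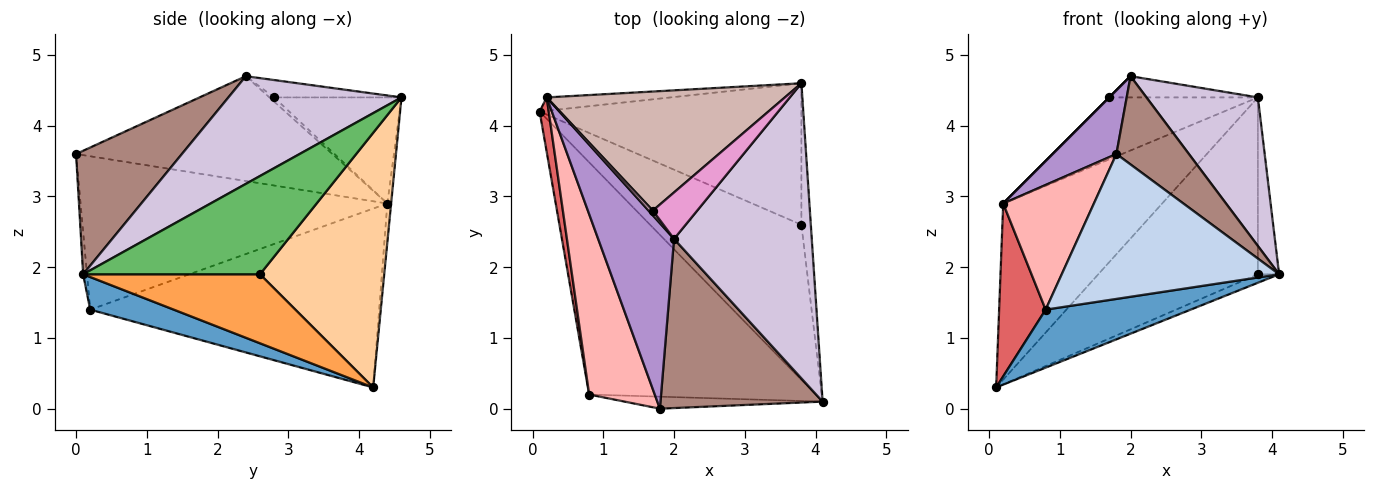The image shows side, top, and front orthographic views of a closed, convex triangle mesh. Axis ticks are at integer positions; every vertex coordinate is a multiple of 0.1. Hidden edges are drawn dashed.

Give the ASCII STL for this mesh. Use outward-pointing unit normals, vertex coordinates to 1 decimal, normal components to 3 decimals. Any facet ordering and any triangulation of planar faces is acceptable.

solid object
 facet normal 0.138 -0.240 -0.961
  outer loop
   vertex 0.8 0.2 1.4
   vertex 0.1 4.2 0.3
   vertex 4.1 0.1 1.9
  endloop
 endfacet
 facet normal -0.018 -0.996 -0.083
  outer loop
   vertex 0.8 0.2 1.4
   vertex 4.1 0.1 1.9
   vertex 1.8 0.0 3.6
  endloop
 endfacet
 facet normal 0.414 0.050 -0.909
  outer loop
   vertex 3.8 2.6 1.9
   vertex 4.1 0.1 1.9
   vertex 0.1 4.2 0.3
  endloop
 endfacet
 facet normal 0.519 0.667 -0.534
  outer loop
   vertex 3.8 2.6 1.9
   vertex 0.1 4.2 0.3
   vertex 3.8 4.6 4.4
  endloop
 endfacet
 facet normal 0.988 0.119 -0.095
  outer loop
   vertex 3.8 2.6 1.9
   vertex 3.8 4.6 4.4
   vertex 4.1 0.1 1.9
  endloop
 endfacet
 facet normal -0.024 0.997 -0.076
  outer loop
   vertex 0.2 4.4 2.9
   vertex 3.8 4.6 4.4
   vertex 0.1 4.2 0.3
  endloop
 endfacet
 facet normal -0.986 -0.159 0.050
  outer loop
   vertex 0.2 4.4 2.9
   vertex 0.1 4.2 0.3
   vertex 0.8 0.2 1.4
  endloop
 endfacet
 facet normal -0.887 -0.262 0.379
  outer loop
   vertex 0.2 4.4 2.9
   vertex 0.8 0.2 1.4
   vertex 1.8 0.0 3.6
  endloop
 endfacet
 facet normal -0.794 -0.197 0.575
  outer loop
   vertex 2.0 2.4 4.7
   vertex 0.2 4.4 2.9
   vertex 1.8 0.0 3.6
  endloop
 endfacet
 facet normal 0.573 -0.369 0.732
  outer loop
   vertex 2.0 2.4 4.7
   vertex 4.1 0.1 1.9
   vertex 3.8 4.6 4.4
  endloop
 endfacet
 facet normal 0.560 -0.383 0.735
  outer loop
   vertex 2.0 2.4 4.7
   vertex 1.8 0.0 3.6
   vertex 4.1 0.1 1.9
  endloop
 endfacet
 facet normal -0.368 0.429 0.825
  outer loop
   vertex 1.7 2.8 4.4
   vertex 3.8 4.6 4.4
   vertex 0.2 4.4 2.9
  endloop
 endfacet
 facet normal -0.335 0.391 0.857
  outer loop
   vertex 1.7 2.8 4.4
   vertex 2.0 2.4 4.7
   vertex 3.8 4.6 4.4
  endloop
 endfacet
 facet normal -0.707 0.000 0.707
  outer loop
   vertex 1.7 2.8 4.4
   vertex 0.2 4.4 2.9
   vertex 2.0 2.4 4.7
  endloop
 endfacet
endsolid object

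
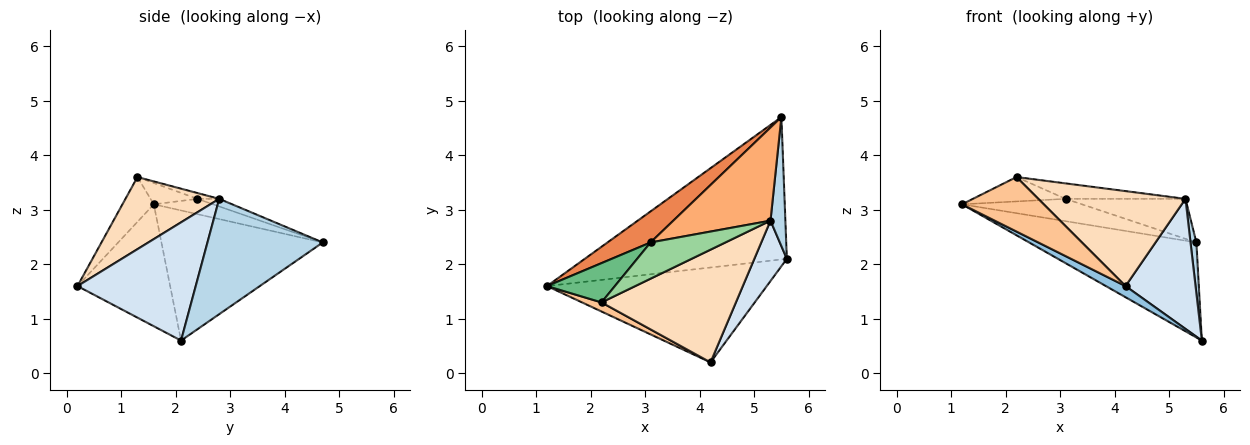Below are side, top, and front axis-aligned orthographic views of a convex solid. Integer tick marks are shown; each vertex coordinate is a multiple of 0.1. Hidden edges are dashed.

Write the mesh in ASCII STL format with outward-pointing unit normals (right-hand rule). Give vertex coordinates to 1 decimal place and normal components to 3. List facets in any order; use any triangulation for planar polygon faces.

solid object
 facet normal -0.472 0.489 -0.733
  outer loop
   vertex 5.5 4.7 2.4
   vertex 5.6 2.1 0.6
   vertex 1.2 1.6 3.1
  endloop
 endfacet
 facet normal -0.483 -0.102 -0.870
  outer loop
   vertex 4.2 0.2 1.6
   vertex 1.2 1.6 3.1
   vertex 5.6 2.1 0.6
  endloop
 endfacet
 facet normal 0.991 -0.050 0.128
  outer loop
   vertex 5.3 2.8 3.2
   vertex 5.6 2.1 0.6
   vertex 5.5 4.7 2.4
  endloop
 endfacet
 facet normal 0.837 -0.496 0.230
  outer loop
   vertex 5.3 2.8 3.2
   vertex 4.2 0.2 1.6
   vertex 5.6 2.1 0.6
  endloop
 endfacet
 facet normal -0.277 0.561 0.780
  outer loop
   vertex 3.1 2.4 3.2
   vertex 5.5 4.7 2.4
   vertex 1.2 1.6 3.1
  endloop
 endfacet
 facet normal -0.072 0.393 0.917
  outer loop
   vertex 3.1 2.4 3.2
   vertex 5.3 2.8 3.2
   vertex 5.5 4.7 2.4
  endloop
 endfacet
 facet normal -0.354 -0.923 0.154
  outer loop
   vertex 2.2 1.3 3.6
   vertex 1.2 1.6 3.1
   vertex 4.2 0.2 1.6
  endloop
 endfacet
 facet normal 0.380 -0.596 0.708
  outer loop
   vertex 2.2 1.3 3.6
   vertex 4.2 0.2 1.6
   vertex 5.3 2.8 3.2
  endloop
 endfacet
 facet normal -0.258 0.509 0.821
  outer loop
   vertex 2.2 1.3 3.6
   vertex 3.1 2.4 3.2
   vertex 1.2 1.6 3.1
  endloop
 endfacet
 facet normal -0.071 0.392 0.917
  outer loop
   vertex 2.2 1.3 3.6
   vertex 5.3 2.8 3.2
   vertex 3.1 2.4 3.2
  endloop
 endfacet
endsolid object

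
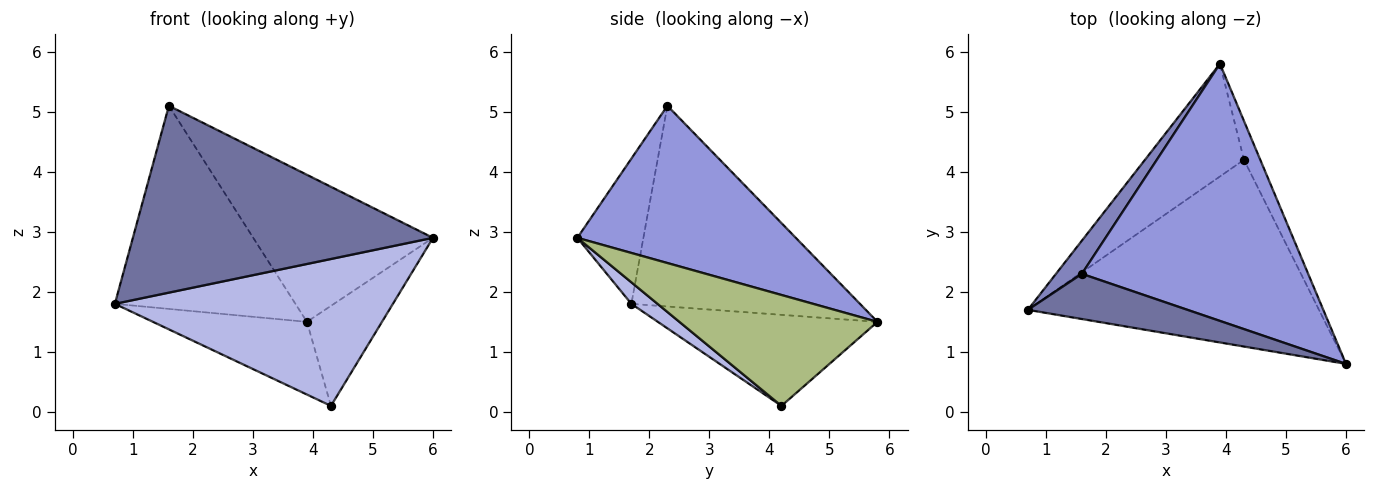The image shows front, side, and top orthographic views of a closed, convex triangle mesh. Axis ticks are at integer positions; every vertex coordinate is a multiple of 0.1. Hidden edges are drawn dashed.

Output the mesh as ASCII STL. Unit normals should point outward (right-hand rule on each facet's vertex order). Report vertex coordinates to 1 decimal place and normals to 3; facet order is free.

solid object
 facet normal -0.209 -0.950 0.230
  outer loop
   vertex 1.6 2.3 5.1
   vertex 0.7 1.7 1.8
   vertex 6.0 0.8 2.9
  endloop
 endfacet
 facet normal -0.781 0.617 0.101
  outer loop
   vertex 1.6 2.3 5.1
   vertex 3.9 5.8 1.5
   vertex 0.7 1.7 1.8
  endloop
 endfacet
 facet normal 0.517 0.425 0.743
  outer loop
   vertex 1.6 2.3 5.1
   vertex 6.0 0.8 2.9
   vertex 3.9 5.8 1.5
  endloop
 endfacet
 facet normal 0.058 -0.617 -0.785
  outer loop
   vertex 4.3 4.2 0.1
   vertex 6.0 0.8 2.9
   vertex 0.7 1.7 1.8
  endloop
 endfacet
 facet normal -0.612 0.429 -0.665
  outer loop
   vertex 4.3 4.2 0.1
   vertex 0.7 1.7 1.8
   vertex 3.9 5.8 1.5
  endloop
 endfacet
 facet normal 0.926 0.351 -0.136
  outer loop
   vertex 4.3 4.2 0.1
   vertex 3.9 5.8 1.5
   vertex 6.0 0.8 2.9
  endloop
 endfacet
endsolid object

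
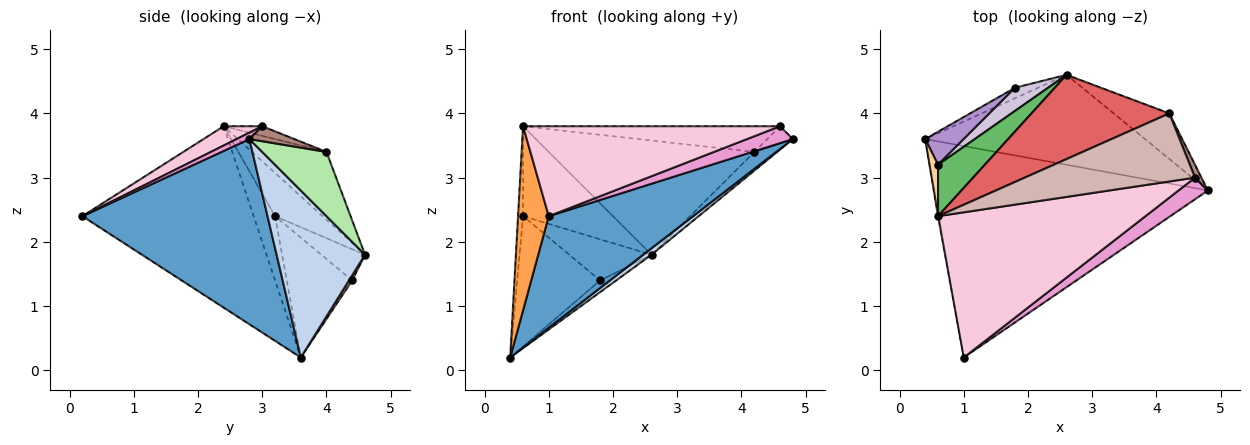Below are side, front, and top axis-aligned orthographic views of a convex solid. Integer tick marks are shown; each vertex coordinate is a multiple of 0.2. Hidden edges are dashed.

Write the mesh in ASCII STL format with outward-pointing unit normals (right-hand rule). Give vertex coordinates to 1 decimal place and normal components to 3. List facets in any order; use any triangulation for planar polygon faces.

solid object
 facet normal 0.514 -0.400 -0.759
  outer loop
   vertex 1.0 0.2 2.4
   vertex 0.4 3.6 0.2
   vertex 4.8 2.8 3.6
  endloop
 endfacet
 facet normal 0.604 -0.057 -0.795
  outer loop
   vertex 2.6 4.6 1.8
   vertex 4.8 2.8 3.6
   vertex 0.4 3.6 0.2
  endloop
 endfacet
 facet normal -0.984 -0.176 -0.004
  outer loop
   vertex 0.6 2.4 3.8
   vertex 0.4 3.6 0.2
   vertex 1.0 0.2 2.4
  endloop
 endfacet
 facet normal -0.966 0.225 0.129
  outer loop
   vertex 0.6 3.2 2.4
   vertex 0.4 3.6 0.2
   vertex 0.6 2.4 3.8
  endloop
 endfacet
 facet normal -0.417 0.789 0.451
  outer loop
   vertex 0.6 3.2 2.4
   vertex 0.6 2.4 3.8
   vertex 2.6 4.6 1.8
  endloop
 endfacet
 facet normal 0.730 0.259 -0.632
  outer loop
   vertex 4.2 4.0 3.4
   vertex 4.8 2.8 3.6
   vertex 2.6 4.6 1.8
  endloop
 endfacet
 facet normal -0.280 0.773 0.570
  outer loop
   vertex 4.2 4.0 3.4
   vertex 2.6 4.6 1.8
   vertex 0.6 2.4 3.8
  endloop
 endfacet
 facet normal 0.147 0.735 -0.662
  outer loop
   vertex 1.8 4.4 1.4
   vertex 2.6 4.6 1.8
   vertex 0.4 3.6 0.2
  endloop
 endfacet
 facet normal -0.607 0.770 0.195
  outer loop
   vertex 1.8 4.4 1.4
   vertex 0.4 3.6 0.2
   vertex 0.6 3.2 2.4
  endloop
 endfacet
 facet normal -0.420 0.791 0.445
  outer loop
   vertex 1.8 4.4 1.4
   vertex 0.6 3.2 2.4
   vertex 2.6 4.6 1.8
  endloop
 endfacet
 facet normal 0.814 0.465 0.349
  outer loop
   vertex 4.6 3.0 3.8
   vertex 4.8 2.8 3.6
   vertex 4.2 4.0 3.4
  endloop
 endfacet
 facet normal -0.053 0.353 0.934
  outer loop
   vertex 4.6 3.0 3.8
   vertex 4.2 4.0 3.4
   vertex 0.6 2.4 3.8
  endloop
 endfacet
 facet normal 0.170 -0.607 0.777
  outer loop
   vertex 4.6 3.0 3.8
   vertex 1.0 0.2 2.4
   vertex 4.8 2.8 3.6
  endloop
 endfacet
 facet normal 0.079 -0.525 0.847
  outer loop
   vertex 4.6 3.0 3.8
   vertex 0.6 2.4 3.8
   vertex 1.0 0.2 2.4
  endloop
 endfacet
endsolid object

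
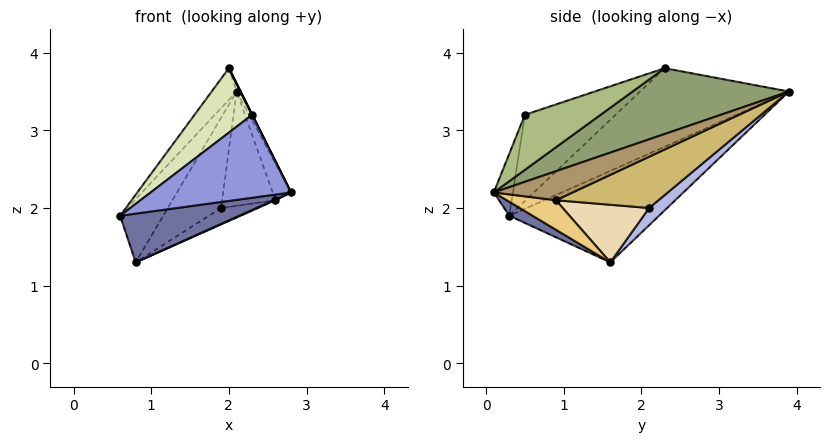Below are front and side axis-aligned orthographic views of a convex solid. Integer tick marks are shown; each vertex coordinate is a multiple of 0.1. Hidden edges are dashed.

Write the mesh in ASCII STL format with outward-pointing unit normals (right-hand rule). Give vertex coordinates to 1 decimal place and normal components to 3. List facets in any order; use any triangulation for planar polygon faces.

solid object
 facet normal 0.084 -0.428 -0.900
  outer loop
   vertex 0.8 1.6 1.3
   vertex 2.8 0.1 2.2
   vertex 0.6 0.3 1.9
  endloop
 endfacet
 facet normal -0.926 0.266 0.269
  outer loop
   vertex 0.8 1.6 1.3
   vertex 0.6 0.3 1.9
   vertex 2.1 3.9 3.5
  endloop
 endfacet
 facet normal -0.128 -0.941 0.312
  outer loop
   vertex 2.3 0.5 3.2
   vertex 0.6 0.3 1.9
   vertex 2.8 0.1 2.2
  endloop
 endfacet
 facet normal 0.207 0.613 -0.763
  outer loop
   vertex 1.9 2.1 2.0
   vertex 0.8 1.6 1.3
   vertex 2.1 3.9 3.5
  endloop
 endfacet
 facet normal 0.906 0.023 0.422
  outer loop
   vertex 2.0 2.3 3.8
   vertex 2.8 0.1 2.2
   vertex 2.1 3.9 3.5
  endloop
 endfacet
 facet normal 0.894 0.000 0.447
  outer loop
   vertex 2.0 2.3 3.8
   vertex 2.3 0.5 3.2
   vertex 2.8 0.1 2.2
  endloop
 endfacet
 facet normal -0.863 0.145 0.484
  outer loop
   vertex 2.0 2.3 3.8
   vertex 2.1 3.9 3.5
   vertex 0.6 0.3 1.9
  endloop
 endfacet
 facet normal -0.544 -0.346 0.765
  outer loop
   vertex 2.0 2.3 3.8
   vertex 0.6 0.3 1.9
   vertex 2.3 0.5 3.2
  endloop
 endfacet
 facet normal 0.965 0.224 -0.136
  outer loop
   vertex 2.6 0.9 2.1
   vertex 2.1 3.9 3.5
   vertex 2.8 0.1 2.2
  endloop
 endfacet
 facet normal 0.736 0.383 -0.558
  outer loop
   vertex 2.6 0.9 2.1
   vertex 1.9 2.1 2.0
   vertex 2.1 3.9 3.5
  endloop
 endfacet
 facet normal 0.402 -0.014 -0.916
  outer loop
   vertex 2.6 0.9 2.1
   vertex 2.8 0.1 2.2
   vertex 0.8 1.6 1.3
  endloop
 endfacet
 facet normal 0.461 0.197 -0.865
  outer loop
   vertex 2.6 0.9 2.1
   vertex 0.8 1.6 1.3
   vertex 1.9 2.1 2.0
  endloop
 endfacet
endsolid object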